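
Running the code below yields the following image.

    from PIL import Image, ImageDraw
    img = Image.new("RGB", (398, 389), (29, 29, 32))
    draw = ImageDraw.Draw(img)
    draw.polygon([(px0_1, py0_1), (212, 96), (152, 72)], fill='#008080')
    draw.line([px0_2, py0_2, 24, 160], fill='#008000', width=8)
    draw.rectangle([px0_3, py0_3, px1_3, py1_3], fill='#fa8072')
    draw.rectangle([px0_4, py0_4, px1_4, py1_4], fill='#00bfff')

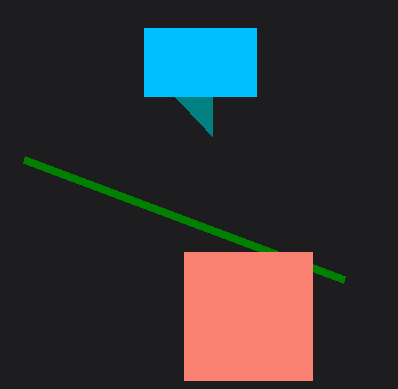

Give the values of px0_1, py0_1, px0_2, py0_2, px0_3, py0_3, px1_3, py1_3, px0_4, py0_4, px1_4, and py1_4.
px0_1 = 212; py0_1 = 136; px0_2 = 344; py0_2 = 280; px0_3 = 184; py0_3 = 252; px1_3 = 312; py1_3 = 380; px0_4 = 144; py0_4 = 28; px1_4 = 256; py1_4 = 96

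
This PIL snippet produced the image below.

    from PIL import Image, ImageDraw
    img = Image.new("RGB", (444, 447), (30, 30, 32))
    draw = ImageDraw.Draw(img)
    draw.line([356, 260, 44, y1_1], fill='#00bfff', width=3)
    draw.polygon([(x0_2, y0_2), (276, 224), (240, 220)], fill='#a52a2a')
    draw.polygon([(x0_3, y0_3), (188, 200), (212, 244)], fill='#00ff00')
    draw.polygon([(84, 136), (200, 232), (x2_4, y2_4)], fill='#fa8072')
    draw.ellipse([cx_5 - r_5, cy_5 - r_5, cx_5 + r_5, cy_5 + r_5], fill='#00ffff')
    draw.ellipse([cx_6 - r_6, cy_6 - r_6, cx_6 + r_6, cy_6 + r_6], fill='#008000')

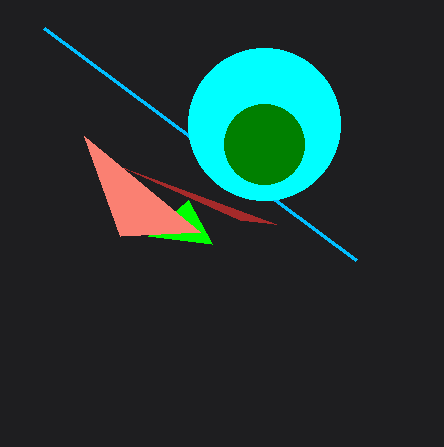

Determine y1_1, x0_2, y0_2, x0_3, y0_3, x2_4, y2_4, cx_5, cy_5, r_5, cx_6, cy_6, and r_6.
y1_1 = 28
x0_2 = 124
y0_2 = 168
x0_3 = 148
y0_3 = 236
x2_4 = 120
y2_4 = 236
cx_5 = 264
cy_5 = 124
r_5 = 76
cx_6 = 264
cy_6 = 144
r_6 = 40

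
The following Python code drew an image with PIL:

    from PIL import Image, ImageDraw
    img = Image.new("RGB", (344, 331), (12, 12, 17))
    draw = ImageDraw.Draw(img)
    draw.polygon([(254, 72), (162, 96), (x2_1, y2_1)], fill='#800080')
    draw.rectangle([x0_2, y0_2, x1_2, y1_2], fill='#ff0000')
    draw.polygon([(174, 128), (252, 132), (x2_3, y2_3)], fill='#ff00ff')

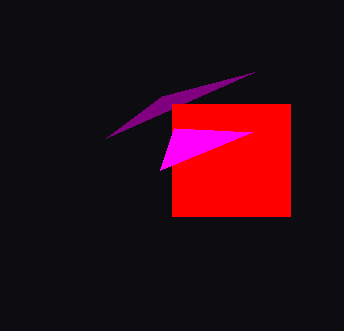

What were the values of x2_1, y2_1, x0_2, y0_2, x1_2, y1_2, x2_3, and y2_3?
x2_1 = 106
y2_1 = 138
x0_2 = 172
y0_2 = 104
x1_2 = 290
y1_2 = 216
x2_3 = 160
y2_3 = 170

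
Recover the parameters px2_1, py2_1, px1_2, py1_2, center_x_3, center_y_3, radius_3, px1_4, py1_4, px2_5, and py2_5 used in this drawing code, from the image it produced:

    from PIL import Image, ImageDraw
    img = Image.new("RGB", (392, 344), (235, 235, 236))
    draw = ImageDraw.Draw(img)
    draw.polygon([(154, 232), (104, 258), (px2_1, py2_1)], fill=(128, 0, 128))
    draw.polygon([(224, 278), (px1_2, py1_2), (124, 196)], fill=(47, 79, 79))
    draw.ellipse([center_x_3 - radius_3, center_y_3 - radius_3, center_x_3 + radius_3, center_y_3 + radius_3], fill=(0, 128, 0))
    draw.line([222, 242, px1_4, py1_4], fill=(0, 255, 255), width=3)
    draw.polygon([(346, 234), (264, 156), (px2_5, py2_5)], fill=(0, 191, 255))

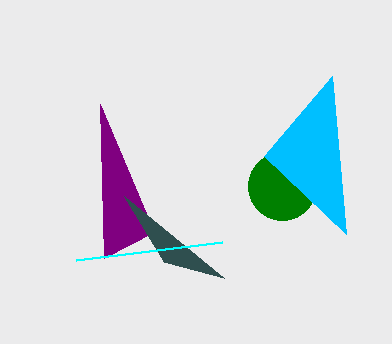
px2_1 = 100, py2_1 = 104, px1_2 = 164, py1_2 = 262, center_x_3 = 282, center_y_3 = 186, radius_3 = 34, px1_4 = 76, py1_4 = 260, px2_5 = 332, py2_5 = 76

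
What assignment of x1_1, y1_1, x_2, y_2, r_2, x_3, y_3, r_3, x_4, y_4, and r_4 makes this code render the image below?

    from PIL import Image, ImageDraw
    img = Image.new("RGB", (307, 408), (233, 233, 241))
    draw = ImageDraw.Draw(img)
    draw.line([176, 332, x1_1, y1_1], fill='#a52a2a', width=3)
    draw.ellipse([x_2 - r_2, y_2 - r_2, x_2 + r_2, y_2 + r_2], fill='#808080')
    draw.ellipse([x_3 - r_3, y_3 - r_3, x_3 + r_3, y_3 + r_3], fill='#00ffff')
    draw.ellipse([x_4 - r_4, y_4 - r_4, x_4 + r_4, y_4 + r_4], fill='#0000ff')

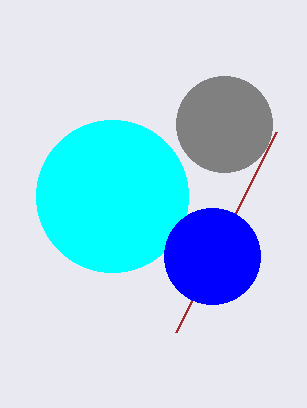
x1_1 = 276; y1_1 = 132; x_2 = 224; y_2 = 124; r_2 = 48; x_3 = 112; y_3 = 196; r_3 = 76; x_4 = 212; y_4 = 256; r_4 = 48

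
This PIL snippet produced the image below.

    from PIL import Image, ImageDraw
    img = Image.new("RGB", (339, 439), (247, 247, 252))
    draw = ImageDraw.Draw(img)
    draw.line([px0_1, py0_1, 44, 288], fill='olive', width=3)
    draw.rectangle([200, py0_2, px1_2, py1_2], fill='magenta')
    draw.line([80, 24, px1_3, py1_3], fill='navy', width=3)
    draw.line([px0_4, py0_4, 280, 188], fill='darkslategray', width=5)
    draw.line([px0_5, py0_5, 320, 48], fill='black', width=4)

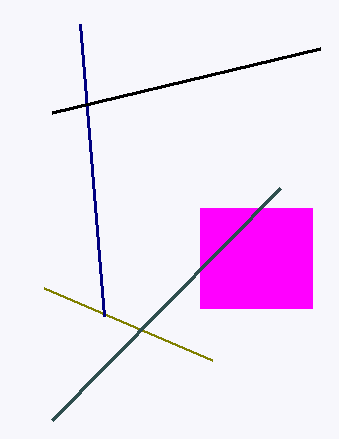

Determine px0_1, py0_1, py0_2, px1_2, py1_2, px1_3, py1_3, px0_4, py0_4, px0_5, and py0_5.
px0_1 = 212, py0_1 = 360, py0_2 = 208, px1_2 = 312, py1_2 = 308, px1_3 = 104, py1_3 = 316, px0_4 = 52, py0_4 = 420, px0_5 = 52, py0_5 = 112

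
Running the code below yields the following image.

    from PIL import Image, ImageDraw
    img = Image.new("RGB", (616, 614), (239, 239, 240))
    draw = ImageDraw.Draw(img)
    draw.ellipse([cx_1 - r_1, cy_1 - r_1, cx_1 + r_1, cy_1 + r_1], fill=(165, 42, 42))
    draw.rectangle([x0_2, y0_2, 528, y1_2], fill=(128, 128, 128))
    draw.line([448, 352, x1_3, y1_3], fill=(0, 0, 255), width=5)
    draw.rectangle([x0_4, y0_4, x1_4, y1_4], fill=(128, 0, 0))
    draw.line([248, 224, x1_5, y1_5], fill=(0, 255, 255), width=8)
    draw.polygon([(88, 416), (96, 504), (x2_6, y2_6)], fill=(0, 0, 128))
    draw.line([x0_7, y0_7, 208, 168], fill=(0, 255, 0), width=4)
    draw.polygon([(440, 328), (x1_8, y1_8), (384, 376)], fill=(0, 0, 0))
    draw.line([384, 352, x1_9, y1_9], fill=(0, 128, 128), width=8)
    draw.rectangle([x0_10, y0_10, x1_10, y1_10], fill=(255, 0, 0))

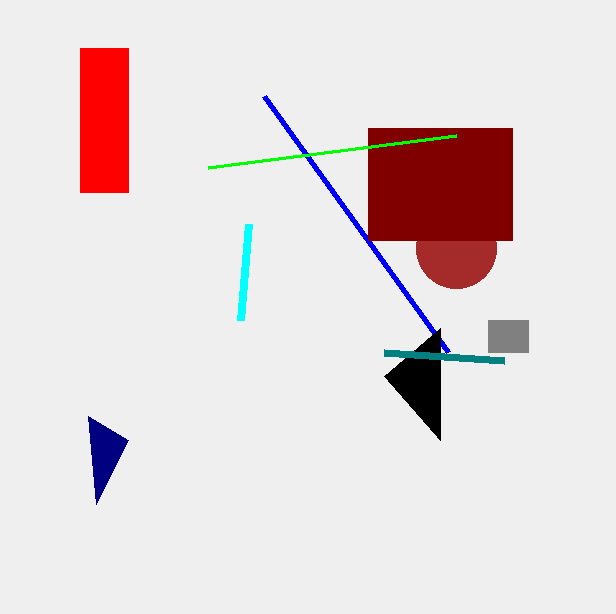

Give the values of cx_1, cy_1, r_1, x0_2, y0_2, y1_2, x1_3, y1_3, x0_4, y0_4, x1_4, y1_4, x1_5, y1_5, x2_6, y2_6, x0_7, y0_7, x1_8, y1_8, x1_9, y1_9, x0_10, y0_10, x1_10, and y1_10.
cx_1 = 456; cy_1 = 248; r_1 = 40; x0_2 = 488; y0_2 = 320; y1_2 = 352; x1_3 = 264; y1_3 = 96; x0_4 = 368; y0_4 = 128; x1_4 = 512; y1_4 = 240; x1_5 = 240; y1_5 = 320; x2_6 = 128; y2_6 = 440; x0_7 = 456; y0_7 = 136; x1_8 = 440; y1_8 = 440; x1_9 = 504; y1_9 = 360; x0_10 = 80; y0_10 = 48; x1_10 = 128; y1_10 = 192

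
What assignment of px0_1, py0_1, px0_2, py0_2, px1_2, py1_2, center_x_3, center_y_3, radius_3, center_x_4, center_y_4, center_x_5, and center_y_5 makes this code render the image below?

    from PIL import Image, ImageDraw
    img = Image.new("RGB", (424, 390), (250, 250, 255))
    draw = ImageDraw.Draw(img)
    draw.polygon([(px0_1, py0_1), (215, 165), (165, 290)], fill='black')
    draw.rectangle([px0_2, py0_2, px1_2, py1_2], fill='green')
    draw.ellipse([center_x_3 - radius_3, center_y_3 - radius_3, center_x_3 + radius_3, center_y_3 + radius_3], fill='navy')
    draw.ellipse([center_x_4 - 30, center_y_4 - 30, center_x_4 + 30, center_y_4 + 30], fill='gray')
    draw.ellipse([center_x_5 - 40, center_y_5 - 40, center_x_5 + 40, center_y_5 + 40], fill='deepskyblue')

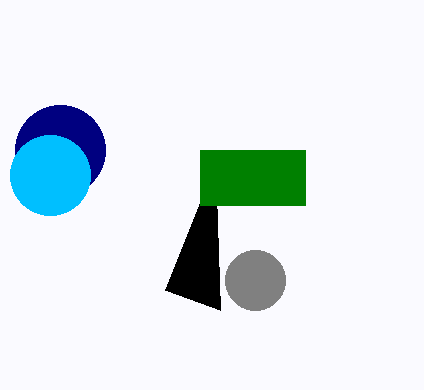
px0_1 = 220; py0_1 = 310; px0_2 = 200; py0_2 = 150; px1_2 = 305; py1_2 = 205; center_x_3 = 60; center_y_3 = 150; radius_3 = 45; center_x_4 = 255; center_y_4 = 280; center_x_5 = 50; center_y_5 = 175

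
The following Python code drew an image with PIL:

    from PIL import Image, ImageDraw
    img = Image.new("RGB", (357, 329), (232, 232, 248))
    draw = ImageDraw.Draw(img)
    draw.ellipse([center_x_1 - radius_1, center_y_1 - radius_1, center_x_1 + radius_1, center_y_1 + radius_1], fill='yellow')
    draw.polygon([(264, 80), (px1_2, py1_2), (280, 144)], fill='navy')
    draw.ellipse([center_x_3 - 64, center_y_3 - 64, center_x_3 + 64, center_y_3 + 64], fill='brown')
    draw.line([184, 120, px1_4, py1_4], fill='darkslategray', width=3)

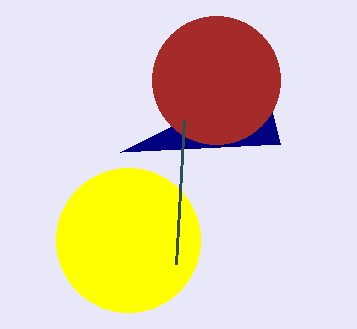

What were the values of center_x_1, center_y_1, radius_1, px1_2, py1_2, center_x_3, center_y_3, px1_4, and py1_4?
center_x_1 = 128; center_y_1 = 240; radius_1 = 72; px1_2 = 120; py1_2 = 152; center_x_3 = 216; center_y_3 = 80; px1_4 = 176; py1_4 = 264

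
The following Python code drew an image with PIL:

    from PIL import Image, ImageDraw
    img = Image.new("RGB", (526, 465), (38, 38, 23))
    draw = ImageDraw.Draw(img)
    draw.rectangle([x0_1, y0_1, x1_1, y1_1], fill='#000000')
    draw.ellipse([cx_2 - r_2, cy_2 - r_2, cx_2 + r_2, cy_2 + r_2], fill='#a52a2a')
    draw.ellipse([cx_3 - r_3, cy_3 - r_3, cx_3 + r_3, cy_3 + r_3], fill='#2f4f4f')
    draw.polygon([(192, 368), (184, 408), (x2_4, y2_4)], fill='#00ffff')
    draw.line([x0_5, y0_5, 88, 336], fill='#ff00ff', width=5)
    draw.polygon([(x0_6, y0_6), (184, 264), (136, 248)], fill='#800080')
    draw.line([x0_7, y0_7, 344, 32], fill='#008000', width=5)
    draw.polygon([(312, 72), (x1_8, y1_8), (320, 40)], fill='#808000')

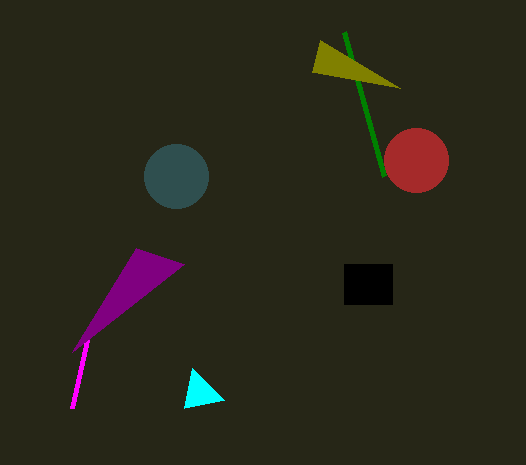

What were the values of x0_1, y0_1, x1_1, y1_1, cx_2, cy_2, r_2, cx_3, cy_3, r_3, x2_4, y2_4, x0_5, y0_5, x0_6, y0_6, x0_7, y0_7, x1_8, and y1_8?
x0_1 = 344; y0_1 = 264; x1_1 = 392; y1_1 = 304; cx_2 = 416; cy_2 = 160; r_2 = 32; cx_3 = 176; cy_3 = 176; r_3 = 32; x2_4 = 224; y2_4 = 400; x0_5 = 72; y0_5 = 408; x0_6 = 72; y0_6 = 352; x0_7 = 384; y0_7 = 176; x1_8 = 400; y1_8 = 88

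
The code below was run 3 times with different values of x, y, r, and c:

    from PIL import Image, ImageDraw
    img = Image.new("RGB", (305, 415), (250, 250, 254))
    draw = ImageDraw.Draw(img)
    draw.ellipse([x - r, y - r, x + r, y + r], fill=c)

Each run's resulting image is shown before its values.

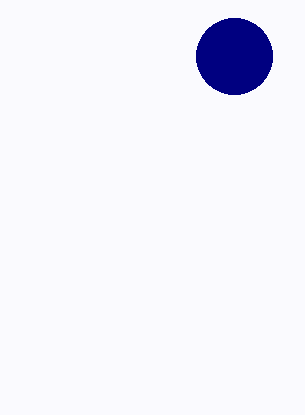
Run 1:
x = 234, y = 56, r = 38, c = 'navy'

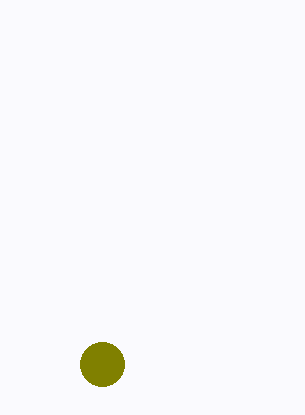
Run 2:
x = 102
y = 364
r = 22
c = 'olive'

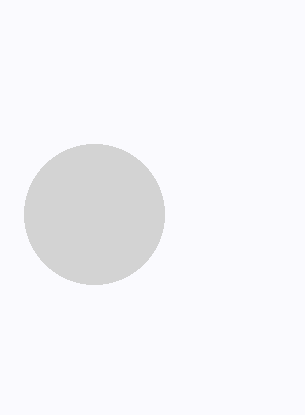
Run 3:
x = 94
y = 214
r = 70
c = 'lightgray'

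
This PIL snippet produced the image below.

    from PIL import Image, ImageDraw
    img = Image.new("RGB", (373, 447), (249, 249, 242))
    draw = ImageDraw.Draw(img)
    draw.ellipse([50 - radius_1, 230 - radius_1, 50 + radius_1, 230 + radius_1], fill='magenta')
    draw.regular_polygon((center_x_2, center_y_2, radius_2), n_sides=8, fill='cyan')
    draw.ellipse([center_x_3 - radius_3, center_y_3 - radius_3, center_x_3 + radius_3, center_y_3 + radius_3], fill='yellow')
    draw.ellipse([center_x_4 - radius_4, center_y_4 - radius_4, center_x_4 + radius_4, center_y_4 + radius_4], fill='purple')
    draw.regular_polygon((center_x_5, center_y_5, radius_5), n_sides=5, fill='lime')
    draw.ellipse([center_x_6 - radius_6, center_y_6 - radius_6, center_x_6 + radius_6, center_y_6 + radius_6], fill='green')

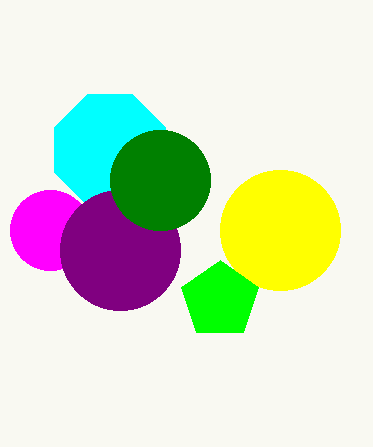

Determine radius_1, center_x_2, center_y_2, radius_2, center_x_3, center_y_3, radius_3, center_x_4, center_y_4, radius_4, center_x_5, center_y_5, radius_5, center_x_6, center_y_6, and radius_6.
radius_1 = 40; center_x_2 = 110; center_y_2 = 150; radius_2 = 60; center_x_3 = 280; center_y_3 = 230; radius_3 = 60; center_x_4 = 120; center_y_4 = 250; radius_4 = 60; center_x_5 = 220; center_y_5 = 300; radius_5 = 40; center_x_6 = 160; center_y_6 = 180; radius_6 = 50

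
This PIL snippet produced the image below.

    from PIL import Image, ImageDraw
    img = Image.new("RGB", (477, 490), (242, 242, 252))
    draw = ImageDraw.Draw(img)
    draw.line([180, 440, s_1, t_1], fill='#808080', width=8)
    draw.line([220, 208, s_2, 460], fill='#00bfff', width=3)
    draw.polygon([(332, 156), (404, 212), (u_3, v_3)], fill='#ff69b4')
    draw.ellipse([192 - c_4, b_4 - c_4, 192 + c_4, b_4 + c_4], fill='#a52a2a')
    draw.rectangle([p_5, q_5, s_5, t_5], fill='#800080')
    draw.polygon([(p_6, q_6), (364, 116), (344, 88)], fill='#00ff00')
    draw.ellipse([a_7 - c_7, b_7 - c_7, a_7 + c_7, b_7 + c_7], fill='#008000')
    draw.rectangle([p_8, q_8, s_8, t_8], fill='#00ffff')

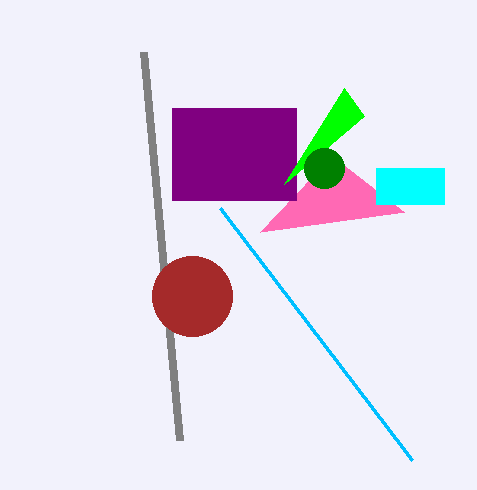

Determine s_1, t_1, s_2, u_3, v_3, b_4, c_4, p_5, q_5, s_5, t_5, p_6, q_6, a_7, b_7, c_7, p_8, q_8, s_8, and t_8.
s_1 = 144
t_1 = 52
s_2 = 412
u_3 = 260
v_3 = 232
b_4 = 296
c_4 = 40
p_5 = 172
q_5 = 108
s_5 = 296
t_5 = 200
p_6 = 284
q_6 = 184
a_7 = 324
b_7 = 168
c_7 = 20
p_8 = 376
q_8 = 168
s_8 = 444
t_8 = 204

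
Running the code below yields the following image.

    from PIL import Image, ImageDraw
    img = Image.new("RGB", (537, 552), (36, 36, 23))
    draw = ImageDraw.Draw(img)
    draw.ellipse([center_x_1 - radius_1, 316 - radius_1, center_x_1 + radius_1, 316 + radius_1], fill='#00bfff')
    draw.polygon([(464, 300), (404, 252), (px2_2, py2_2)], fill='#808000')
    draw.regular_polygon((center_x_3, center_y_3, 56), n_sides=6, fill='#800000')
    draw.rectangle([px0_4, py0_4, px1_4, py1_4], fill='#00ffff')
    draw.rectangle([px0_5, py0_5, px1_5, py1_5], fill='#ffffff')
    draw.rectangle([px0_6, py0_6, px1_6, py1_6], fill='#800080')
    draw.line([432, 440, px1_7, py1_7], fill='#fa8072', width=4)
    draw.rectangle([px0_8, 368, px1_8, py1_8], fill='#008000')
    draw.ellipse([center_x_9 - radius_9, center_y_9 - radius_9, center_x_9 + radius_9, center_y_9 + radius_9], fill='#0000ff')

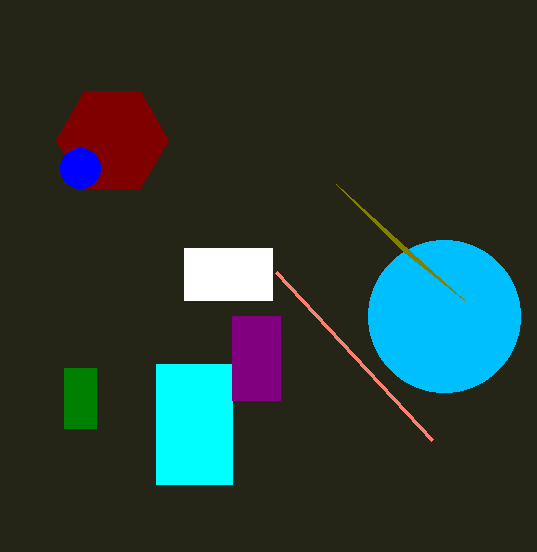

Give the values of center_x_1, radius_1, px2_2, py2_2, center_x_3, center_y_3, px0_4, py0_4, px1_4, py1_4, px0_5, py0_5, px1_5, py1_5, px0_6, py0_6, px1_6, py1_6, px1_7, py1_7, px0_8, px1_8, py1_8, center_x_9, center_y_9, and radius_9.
center_x_1 = 444
radius_1 = 76
px2_2 = 336
py2_2 = 184
center_x_3 = 112
center_y_3 = 140
px0_4 = 156
py0_4 = 364
px1_4 = 232
py1_4 = 484
px0_5 = 184
py0_5 = 248
px1_5 = 272
py1_5 = 300
px0_6 = 232
py0_6 = 316
px1_6 = 280
py1_6 = 400
px1_7 = 276
py1_7 = 272
px0_8 = 64
px1_8 = 96
py1_8 = 428
center_x_9 = 80
center_y_9 = 168
radius_9 = 20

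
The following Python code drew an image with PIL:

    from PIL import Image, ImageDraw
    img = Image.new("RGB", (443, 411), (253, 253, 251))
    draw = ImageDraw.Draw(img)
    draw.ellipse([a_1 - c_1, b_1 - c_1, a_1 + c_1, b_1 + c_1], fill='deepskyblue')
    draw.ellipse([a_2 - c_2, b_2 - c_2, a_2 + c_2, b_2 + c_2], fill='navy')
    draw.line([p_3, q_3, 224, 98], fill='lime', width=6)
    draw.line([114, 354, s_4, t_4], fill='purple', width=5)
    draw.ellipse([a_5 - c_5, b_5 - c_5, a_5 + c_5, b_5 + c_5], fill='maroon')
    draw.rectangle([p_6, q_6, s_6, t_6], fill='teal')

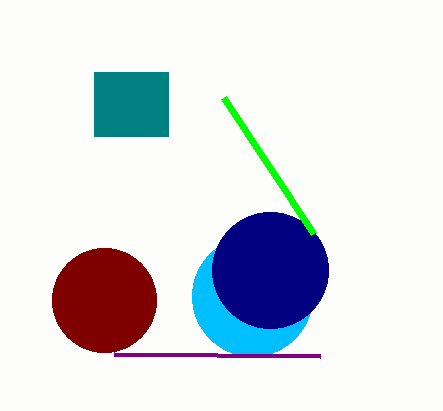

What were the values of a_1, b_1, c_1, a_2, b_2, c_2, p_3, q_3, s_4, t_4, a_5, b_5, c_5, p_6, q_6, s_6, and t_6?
a_1 = 252
b_1 = 296
c_1 = 60
a_2 = 270
b_2 = 270
c_2 = 58
p_3 = 314
q_3 = 234
s_4 = 320
t_4 = 356
a_5 = 104
b_5 = 300
c_5 = 52
p_6 = 94
q_6 = 72
s_6 = 168
t_6 = 136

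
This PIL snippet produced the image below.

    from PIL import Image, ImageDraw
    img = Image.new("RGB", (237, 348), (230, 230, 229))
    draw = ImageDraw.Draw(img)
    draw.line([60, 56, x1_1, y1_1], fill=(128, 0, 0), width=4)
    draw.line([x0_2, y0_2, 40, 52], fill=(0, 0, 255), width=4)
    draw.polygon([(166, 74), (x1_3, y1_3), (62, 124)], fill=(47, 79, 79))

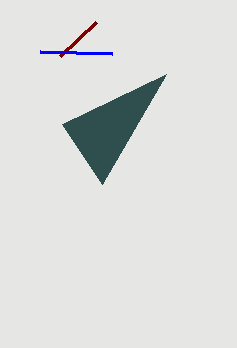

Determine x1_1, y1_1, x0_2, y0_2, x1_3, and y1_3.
x1_1 = 96, y1_1 = 22, x0_2 = 112, y0_2 = 54, x1_3 = 102, y1_3 = 184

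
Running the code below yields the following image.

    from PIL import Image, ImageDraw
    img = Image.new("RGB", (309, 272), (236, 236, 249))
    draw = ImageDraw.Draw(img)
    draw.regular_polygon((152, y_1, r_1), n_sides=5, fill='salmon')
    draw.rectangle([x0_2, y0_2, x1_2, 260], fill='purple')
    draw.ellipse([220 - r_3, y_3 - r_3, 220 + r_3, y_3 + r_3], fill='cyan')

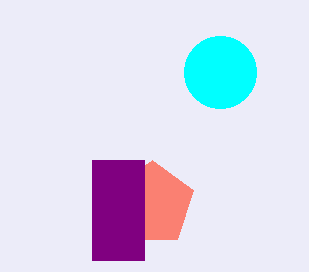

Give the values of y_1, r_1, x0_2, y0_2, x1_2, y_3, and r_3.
y_1 = 204, r_1 = 44, x0_2 = 92, y0_2 = 160, x1_2 = 144, y_3 = 72, r_3 = 36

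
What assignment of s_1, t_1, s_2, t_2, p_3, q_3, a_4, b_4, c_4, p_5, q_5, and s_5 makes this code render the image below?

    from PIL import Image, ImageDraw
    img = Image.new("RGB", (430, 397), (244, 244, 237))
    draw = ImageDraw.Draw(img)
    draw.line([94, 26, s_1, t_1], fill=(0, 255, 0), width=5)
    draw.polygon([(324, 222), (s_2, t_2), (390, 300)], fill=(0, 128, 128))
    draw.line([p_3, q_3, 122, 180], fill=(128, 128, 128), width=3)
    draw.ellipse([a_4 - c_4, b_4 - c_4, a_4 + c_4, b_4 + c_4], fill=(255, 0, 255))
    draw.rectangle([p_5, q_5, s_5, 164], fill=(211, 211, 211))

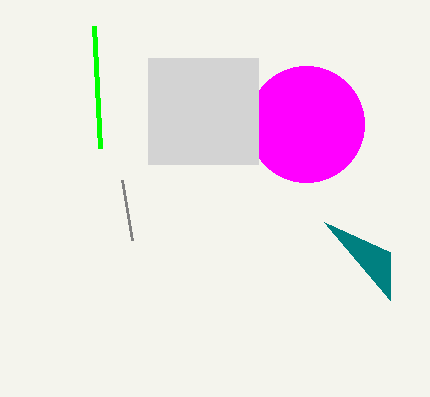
s_1 = 100
t_1 = 148
s_2 = 390
t_2 = 252
p_3 = 132
q_3 = 240
a_4 = 306
b_4 = 124
c_4 = 58
p_5 = 148
q_5 = 58
s_5 = 258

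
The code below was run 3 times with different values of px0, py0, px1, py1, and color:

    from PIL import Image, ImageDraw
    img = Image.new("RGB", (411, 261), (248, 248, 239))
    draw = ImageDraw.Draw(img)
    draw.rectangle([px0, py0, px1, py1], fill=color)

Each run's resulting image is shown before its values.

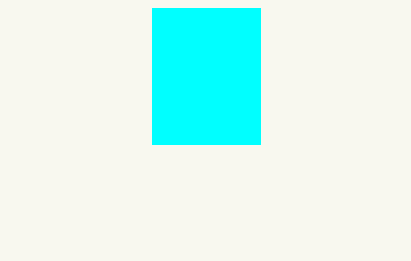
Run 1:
px0 = 152
py0 = 8
px1 = 260
py1 = 144
color = 'cyan'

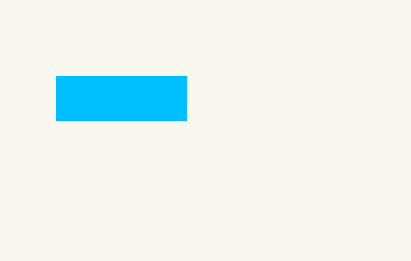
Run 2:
px0 = 56; py0 = 76; px1 = 186; py1 = 120; color = 'deepskyblue'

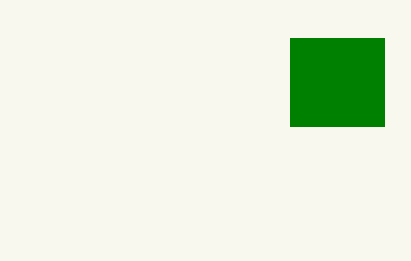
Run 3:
px0 = 290, py0 = 38, px1 = 384, py1 = 126, color = 'green'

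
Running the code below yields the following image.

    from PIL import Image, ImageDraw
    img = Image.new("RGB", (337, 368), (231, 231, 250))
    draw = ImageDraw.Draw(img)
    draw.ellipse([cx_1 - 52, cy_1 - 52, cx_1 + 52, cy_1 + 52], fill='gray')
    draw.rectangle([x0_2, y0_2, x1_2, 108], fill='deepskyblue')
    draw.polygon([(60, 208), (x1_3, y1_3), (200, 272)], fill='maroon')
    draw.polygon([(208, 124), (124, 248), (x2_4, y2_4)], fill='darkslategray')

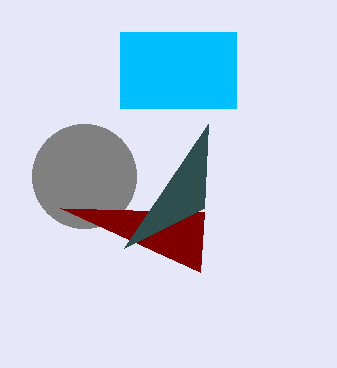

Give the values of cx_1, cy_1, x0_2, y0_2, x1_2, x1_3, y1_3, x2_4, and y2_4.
cx_1 = 84
cy_1 = 176
x0_2 = 120
y0_2 = 32
x1_2 = 236
x1_3 = 204
y1_3 = 212
x2_4 = 204
y2_4 = 208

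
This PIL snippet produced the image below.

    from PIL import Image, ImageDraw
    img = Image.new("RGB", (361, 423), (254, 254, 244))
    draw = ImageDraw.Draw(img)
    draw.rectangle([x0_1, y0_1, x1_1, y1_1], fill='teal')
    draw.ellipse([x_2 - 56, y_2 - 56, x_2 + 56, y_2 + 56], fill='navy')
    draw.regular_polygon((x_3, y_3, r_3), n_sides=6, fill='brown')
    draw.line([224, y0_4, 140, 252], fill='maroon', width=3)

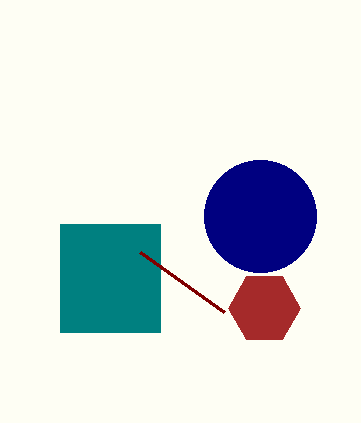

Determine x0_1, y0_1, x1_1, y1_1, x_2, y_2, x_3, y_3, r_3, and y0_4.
x0_1 = 60; y0_1 = 224; x1_1 = 160; y1_1 = 332; x_2 = 260; y_2 = 216; x_3 = 264; y_3 = 308; r_3 = 36; y0_4 = 312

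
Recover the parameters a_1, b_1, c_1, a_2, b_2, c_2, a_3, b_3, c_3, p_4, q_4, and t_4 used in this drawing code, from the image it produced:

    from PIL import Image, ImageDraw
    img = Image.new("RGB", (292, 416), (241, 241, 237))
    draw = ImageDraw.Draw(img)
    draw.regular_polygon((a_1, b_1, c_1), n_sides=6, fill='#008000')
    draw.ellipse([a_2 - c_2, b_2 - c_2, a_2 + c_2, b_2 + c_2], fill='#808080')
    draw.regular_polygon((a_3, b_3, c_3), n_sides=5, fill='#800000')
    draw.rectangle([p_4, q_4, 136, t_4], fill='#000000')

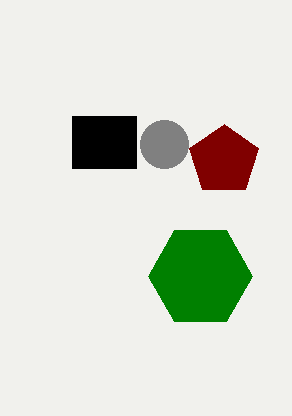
a_1 = 200; b_1 = 276; c_1 = 52; a_2 = 164; b_2 = 144; c_2 = 24; a_3 = 224; b_3 = 160; c_3 = 36; p_4 = 72; q_4 = 116; t_4 = 168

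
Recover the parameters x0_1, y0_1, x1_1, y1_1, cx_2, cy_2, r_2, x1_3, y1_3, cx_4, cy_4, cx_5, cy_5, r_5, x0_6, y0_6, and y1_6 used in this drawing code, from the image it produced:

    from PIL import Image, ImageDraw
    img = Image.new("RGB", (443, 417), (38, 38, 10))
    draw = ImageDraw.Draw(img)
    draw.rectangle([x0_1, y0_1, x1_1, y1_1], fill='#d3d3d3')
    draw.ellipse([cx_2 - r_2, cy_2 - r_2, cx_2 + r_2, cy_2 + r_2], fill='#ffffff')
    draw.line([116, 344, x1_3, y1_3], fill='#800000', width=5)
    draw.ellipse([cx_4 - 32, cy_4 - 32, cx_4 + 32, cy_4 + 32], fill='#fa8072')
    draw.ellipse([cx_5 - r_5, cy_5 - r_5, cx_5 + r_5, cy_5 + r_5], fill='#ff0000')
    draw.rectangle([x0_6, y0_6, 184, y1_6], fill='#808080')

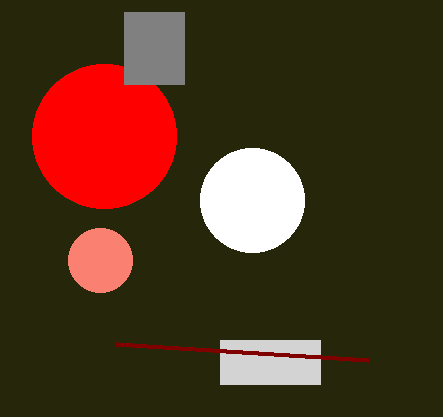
x0_1 = 220, y0_1 = 340, x1_1 = 320, y1_1 = 384, cx_2 = 252, cy_2 = 200, r_2 = 52, x1_3 = 368, y1_3 = 360, cx_4 = 100, cy_4 = 260, cx_5 = 104, cy_5 = 136, r_5 = 72, x0_6 = 124, y0_6 = 12, y1_6 = 84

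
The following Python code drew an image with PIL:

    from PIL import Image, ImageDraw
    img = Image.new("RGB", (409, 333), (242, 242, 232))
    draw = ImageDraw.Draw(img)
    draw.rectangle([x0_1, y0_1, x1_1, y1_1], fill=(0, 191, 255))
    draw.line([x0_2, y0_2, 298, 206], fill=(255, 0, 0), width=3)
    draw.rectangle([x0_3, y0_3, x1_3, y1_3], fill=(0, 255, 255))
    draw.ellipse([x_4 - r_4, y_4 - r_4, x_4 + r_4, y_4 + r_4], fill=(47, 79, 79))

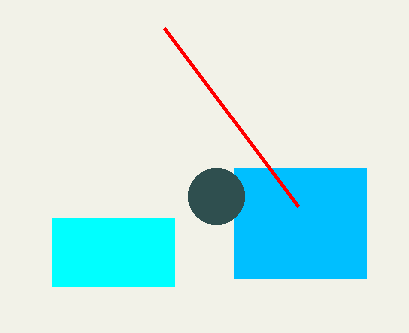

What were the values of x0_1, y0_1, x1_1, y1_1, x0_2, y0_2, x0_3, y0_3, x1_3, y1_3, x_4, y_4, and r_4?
x0_1 = 234
y0_1 = 168
x1_1 = 366
y1_1 = 278
x0_2 = 164
y0_2 = 28
x0_3 = 52
y0_3 = 218
x1_3 = 174
y1_3 = 286
x_4 = 216
y_4 = 196
r_4 = 28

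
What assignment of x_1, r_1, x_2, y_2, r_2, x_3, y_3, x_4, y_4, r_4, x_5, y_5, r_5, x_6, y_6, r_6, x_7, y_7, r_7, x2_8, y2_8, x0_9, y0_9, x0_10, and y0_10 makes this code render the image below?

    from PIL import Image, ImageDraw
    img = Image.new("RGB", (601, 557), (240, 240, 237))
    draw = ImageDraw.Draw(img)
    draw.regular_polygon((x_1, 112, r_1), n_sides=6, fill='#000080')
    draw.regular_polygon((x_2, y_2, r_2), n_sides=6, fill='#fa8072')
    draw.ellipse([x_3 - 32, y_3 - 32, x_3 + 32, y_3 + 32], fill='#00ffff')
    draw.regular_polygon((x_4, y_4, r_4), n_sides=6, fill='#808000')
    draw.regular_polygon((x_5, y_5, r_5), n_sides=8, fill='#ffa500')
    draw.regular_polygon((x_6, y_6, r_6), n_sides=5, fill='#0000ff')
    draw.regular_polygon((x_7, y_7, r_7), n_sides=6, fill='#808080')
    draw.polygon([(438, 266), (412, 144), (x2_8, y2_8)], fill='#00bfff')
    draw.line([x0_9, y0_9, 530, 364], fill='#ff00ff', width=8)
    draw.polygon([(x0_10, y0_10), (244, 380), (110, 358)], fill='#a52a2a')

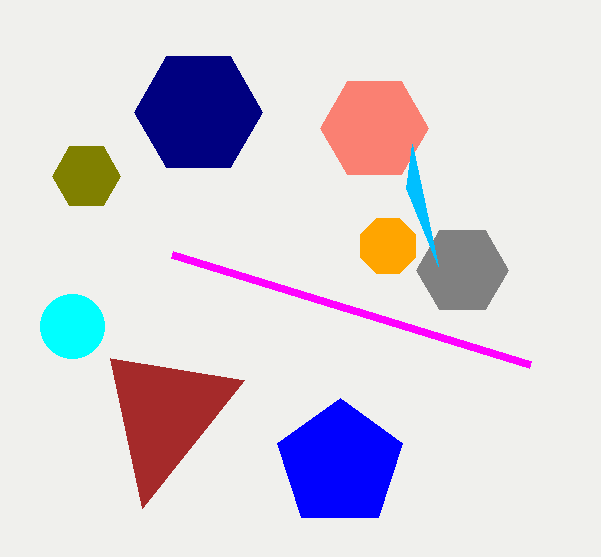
x_1 = 198
r_1 = 64
x_2 = 374
y_2 = 128
r_2 = 54
x_3 = 72
y_3 = 326
x_4 = 86
y_4 = 176
r_4 = 34
x_5 = 388
y_5 = 246
r_5 = 30
x_6 = 340
y_6 = 464
r_6 = 66
x_7 = 462
y_7 = 270
r_7 = 46
x2_8 = 406
y2_8 = 188
x0_9 = 172
y0_9 = 254
x0_10 = 142
y0_10 = 508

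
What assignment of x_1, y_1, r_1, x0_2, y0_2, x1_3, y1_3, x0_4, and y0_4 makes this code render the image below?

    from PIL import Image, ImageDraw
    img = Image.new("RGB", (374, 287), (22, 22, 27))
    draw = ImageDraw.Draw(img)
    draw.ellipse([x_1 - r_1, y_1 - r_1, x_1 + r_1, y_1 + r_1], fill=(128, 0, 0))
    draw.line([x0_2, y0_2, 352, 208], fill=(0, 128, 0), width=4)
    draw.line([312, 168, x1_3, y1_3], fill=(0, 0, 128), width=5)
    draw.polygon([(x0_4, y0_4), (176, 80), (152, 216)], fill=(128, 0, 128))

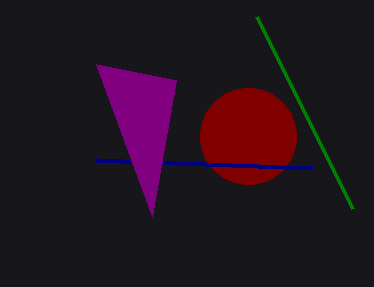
x_1 = 248
y_1 = 136
r_1 = 48
x0_2 = 256
y0_2 = 16
x1_3 = 96
y1_3 = 160
x0_4 = 96
y0_4 = 64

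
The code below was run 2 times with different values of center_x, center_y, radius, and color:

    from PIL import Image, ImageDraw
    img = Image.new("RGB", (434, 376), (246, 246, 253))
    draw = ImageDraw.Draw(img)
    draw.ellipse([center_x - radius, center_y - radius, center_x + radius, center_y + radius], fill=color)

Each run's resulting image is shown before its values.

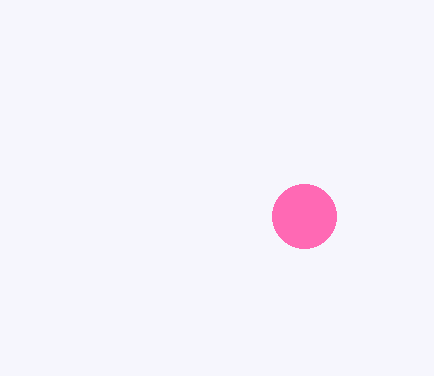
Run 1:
center_x = 304; center_y = 216; radius = 32; color = 'hotpink'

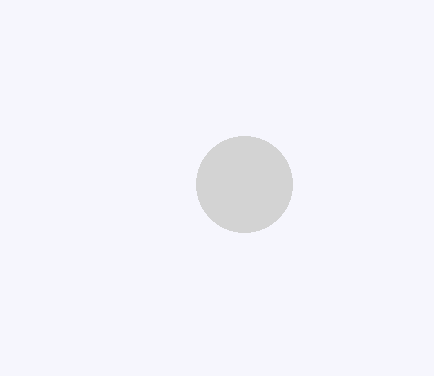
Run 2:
center_x = 244
center_y = 184
radius = 48
color = 'lightgray'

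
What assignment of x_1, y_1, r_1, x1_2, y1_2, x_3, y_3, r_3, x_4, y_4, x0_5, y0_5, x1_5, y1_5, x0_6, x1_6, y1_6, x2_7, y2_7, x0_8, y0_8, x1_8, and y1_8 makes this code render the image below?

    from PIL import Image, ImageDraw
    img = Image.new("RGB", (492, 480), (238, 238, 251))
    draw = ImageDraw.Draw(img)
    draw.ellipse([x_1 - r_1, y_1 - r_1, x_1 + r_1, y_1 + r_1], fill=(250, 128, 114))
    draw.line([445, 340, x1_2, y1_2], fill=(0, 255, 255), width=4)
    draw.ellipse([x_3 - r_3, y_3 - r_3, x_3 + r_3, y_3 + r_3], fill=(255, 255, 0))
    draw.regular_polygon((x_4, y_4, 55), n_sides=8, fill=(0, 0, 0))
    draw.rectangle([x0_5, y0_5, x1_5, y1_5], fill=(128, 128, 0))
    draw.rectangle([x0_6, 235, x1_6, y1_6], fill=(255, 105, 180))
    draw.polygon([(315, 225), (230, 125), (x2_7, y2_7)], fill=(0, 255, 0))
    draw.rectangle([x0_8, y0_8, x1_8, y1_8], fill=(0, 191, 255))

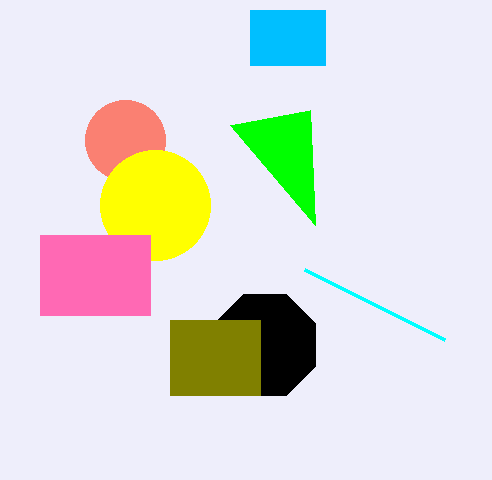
x_1 = 125
y_1 = 140
r_1 = 40
x1_2 = 305
y1_2 = 270
x_3 = 155
y_3 = 205
r_3 = 55
x_4 = 265
y_4 = 345
x0_5 = 170
y0_5 = 320
x1_5 = 260
y1_5 = 395
x0_6 = 40
x1_6 = 150
y1_6 = 315
x2_7 = 310
y2_7 = 110
x0_8 = 250
y0_8 = 10
x1_8 = 325
y1_8 = 65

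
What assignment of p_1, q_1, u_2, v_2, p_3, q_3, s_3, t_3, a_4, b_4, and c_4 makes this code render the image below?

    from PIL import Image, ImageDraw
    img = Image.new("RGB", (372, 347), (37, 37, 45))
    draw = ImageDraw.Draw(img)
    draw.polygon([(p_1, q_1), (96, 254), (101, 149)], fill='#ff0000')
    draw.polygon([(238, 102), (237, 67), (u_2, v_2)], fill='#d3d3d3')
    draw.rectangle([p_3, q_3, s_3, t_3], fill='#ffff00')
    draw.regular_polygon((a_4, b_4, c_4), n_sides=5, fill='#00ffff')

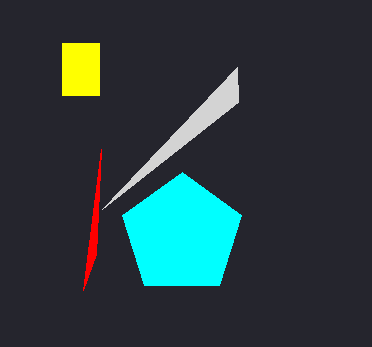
p_1 = 83, q_1 = 290, u_2 = 102, v_2 = 209, p_3 = 62, q_3 = 43, s_3 = 99, t_3 = 95, a_4 = 182, b_4 = 235, c_4 = 63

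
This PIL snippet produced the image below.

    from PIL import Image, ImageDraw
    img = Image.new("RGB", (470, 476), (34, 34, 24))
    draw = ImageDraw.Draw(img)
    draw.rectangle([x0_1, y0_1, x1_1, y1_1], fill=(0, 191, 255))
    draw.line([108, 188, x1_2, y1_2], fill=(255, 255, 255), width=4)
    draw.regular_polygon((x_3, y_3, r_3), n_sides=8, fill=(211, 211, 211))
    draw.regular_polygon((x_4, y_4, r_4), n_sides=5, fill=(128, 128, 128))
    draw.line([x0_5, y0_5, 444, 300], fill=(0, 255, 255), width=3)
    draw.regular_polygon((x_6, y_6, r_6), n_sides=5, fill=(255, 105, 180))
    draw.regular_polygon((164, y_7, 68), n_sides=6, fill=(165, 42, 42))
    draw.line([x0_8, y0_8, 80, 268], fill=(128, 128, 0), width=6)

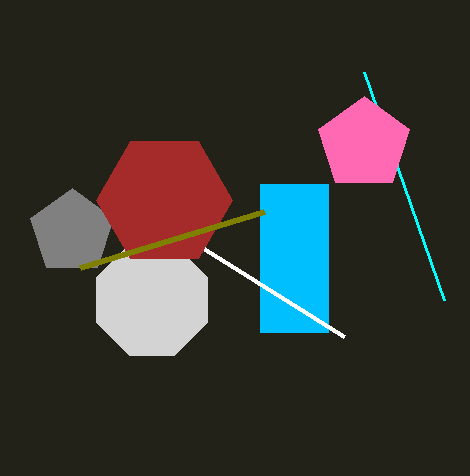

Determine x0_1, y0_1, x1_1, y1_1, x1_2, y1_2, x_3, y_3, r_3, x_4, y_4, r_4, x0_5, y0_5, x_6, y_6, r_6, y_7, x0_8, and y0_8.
x0_1 = 260, y0_1 = 184, x1_1 = 328, y1_1 = 332, x1_2 = 344, y1_2 = 336, x_3 = 152, y_3 = 300, r_3 = 60, x_4 = 72, y_4 = 232, r_4 = 44, x0_5 = 364, y0_5 = 72, x_6 = 364, y_6 = 144, r_6 = 48, y_7 = 200, x0_8 = 264, y0_8 = 212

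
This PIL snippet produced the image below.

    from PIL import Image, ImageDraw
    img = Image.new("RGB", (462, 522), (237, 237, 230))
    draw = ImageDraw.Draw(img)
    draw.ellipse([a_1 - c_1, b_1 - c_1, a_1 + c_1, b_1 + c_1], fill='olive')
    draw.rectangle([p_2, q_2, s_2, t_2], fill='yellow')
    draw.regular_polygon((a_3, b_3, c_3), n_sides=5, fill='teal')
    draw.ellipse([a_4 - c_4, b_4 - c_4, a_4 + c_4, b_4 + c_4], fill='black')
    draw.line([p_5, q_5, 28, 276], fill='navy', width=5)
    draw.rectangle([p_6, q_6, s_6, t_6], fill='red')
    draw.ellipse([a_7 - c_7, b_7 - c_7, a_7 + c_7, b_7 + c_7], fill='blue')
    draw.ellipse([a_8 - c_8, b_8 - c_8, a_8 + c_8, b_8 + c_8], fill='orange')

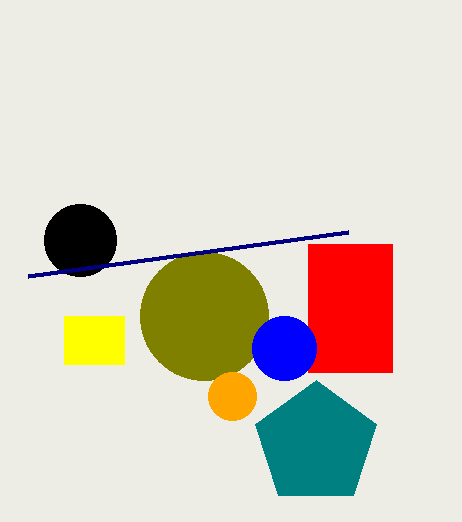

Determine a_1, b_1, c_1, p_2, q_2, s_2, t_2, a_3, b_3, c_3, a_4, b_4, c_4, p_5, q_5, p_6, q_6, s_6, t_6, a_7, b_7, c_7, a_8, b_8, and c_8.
a_1 = 204, b_1 = 316, c_1 = 64, p_2 = 64, q_2 = 316, s_2 = 124, t_2 = 364, a_3 = 316, b_3 = 444, c_3 = 64, a_4 = 80, b_4 = 240, c_4 = 36, p_5 = 348, q_5 = 232, p_6 = 308, q_6 = 244, s_6 = 392, t_6 = 372, a_7 = 284, b_7 = 348, c_7 = 32, a_8 = 232, b_8 = 396, c_8 = 24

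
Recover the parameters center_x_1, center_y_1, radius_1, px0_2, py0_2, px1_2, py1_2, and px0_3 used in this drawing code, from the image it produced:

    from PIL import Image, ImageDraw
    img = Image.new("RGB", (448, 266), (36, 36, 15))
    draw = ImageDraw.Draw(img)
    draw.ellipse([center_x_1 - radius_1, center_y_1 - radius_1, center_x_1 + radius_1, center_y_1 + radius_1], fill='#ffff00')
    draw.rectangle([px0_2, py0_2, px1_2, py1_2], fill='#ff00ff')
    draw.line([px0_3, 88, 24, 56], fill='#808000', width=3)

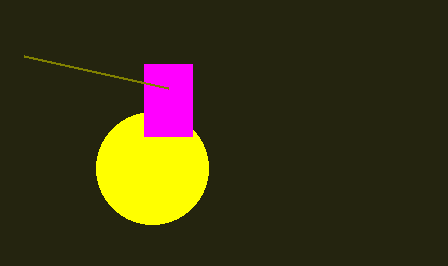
center_x_1 = 152
center_y_1 = 168
radius_1 = 56
px0_2 = 144
py0_2 = 64
px1_2 = 192
py1_2 = 136
px0_3 = 168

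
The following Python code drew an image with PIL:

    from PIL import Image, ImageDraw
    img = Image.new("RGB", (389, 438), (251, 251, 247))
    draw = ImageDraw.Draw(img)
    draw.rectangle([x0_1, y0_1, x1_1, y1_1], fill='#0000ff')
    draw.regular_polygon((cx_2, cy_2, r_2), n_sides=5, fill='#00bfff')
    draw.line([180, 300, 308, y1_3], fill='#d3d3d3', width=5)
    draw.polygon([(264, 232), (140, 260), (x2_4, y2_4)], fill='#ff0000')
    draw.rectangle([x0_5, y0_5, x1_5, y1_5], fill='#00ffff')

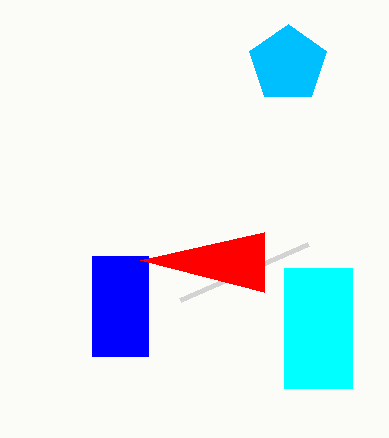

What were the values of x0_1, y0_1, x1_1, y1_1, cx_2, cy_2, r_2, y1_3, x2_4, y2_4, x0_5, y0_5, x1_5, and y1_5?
x0_1 = 92, y0_1 = 256, x1_1 = 148, y1_1 = 356, cx_2 = 288, cy_2 = 64, r_2 = 40, y1_3 = 244, x2_4 = 264, y2_4 = 292, x0_5 = 284, y0_5 = 268, x1_5 = 352, y1_5 = 388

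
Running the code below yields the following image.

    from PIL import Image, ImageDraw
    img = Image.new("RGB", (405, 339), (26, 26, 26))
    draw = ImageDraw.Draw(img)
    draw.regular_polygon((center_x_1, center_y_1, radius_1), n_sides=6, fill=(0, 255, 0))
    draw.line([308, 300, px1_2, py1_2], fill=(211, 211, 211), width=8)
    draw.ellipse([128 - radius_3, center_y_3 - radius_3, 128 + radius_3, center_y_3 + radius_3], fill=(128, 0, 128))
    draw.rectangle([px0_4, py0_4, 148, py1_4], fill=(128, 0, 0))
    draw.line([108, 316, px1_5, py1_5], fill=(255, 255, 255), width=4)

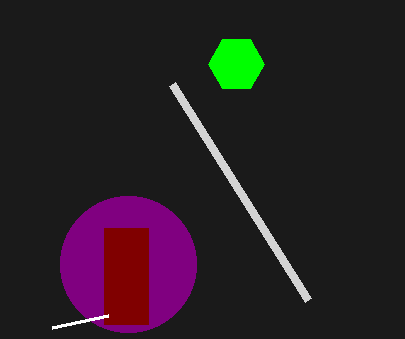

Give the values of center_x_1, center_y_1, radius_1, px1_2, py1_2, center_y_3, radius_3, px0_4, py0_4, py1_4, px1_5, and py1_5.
center_x_1 = 236; center_y_1 = 64; radius_1 = 28; px1_2 = 172; py1_2 = 84; center_y_3 = 264; radius_3 = 68; px0_4 = 104; py0_4 = 228; py1_4 = 324; px1_5 = 52; py1_5 = 328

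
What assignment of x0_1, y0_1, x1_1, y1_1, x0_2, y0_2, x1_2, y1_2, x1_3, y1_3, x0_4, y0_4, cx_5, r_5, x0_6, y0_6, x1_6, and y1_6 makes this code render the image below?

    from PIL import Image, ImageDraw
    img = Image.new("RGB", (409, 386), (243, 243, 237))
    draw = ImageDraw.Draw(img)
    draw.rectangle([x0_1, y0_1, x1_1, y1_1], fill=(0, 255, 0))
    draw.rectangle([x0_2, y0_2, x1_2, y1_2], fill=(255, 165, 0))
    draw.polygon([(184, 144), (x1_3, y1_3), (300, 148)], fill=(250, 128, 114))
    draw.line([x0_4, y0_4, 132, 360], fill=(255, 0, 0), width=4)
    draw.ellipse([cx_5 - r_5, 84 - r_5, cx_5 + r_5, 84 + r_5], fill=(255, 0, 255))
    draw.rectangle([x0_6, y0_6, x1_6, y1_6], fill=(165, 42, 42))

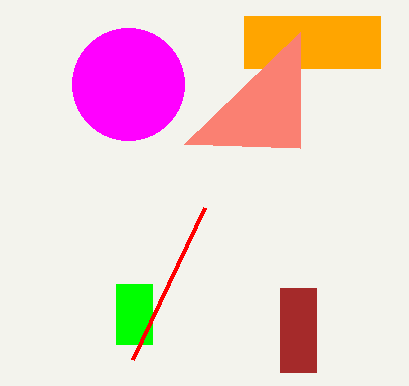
x0_1 = 116, y0_1 = 284, x1_1 = 152, y1_1 = 344, x0_2 = 244, y0_2 = 16, x1_2 = 380, y1_2 = 68, x1_3 = 300, y1_3 = 32, x0_4 = 204, y0_4 = 208, cx_5 = 128, r_5 = 56, x0_6 = 280, y0_6 = 288, x1_6 = 316, y1_6 = 372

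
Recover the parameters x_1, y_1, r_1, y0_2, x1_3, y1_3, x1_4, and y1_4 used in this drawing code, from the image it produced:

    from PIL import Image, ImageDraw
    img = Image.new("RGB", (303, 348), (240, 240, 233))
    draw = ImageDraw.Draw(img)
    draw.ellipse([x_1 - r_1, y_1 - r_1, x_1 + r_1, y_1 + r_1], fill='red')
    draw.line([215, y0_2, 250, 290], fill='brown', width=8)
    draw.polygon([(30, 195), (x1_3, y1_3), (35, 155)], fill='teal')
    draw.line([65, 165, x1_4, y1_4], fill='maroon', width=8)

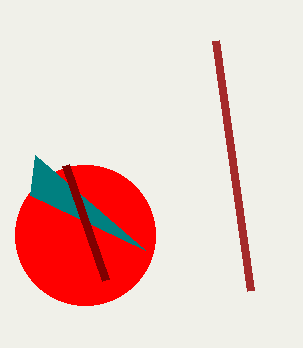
x_1 = 85; y_1 = 235; r_1 = 70; y0_2 = 40; x1_3 = 145; y1_3 = 250; x1_4 = 105; y1_4 = 280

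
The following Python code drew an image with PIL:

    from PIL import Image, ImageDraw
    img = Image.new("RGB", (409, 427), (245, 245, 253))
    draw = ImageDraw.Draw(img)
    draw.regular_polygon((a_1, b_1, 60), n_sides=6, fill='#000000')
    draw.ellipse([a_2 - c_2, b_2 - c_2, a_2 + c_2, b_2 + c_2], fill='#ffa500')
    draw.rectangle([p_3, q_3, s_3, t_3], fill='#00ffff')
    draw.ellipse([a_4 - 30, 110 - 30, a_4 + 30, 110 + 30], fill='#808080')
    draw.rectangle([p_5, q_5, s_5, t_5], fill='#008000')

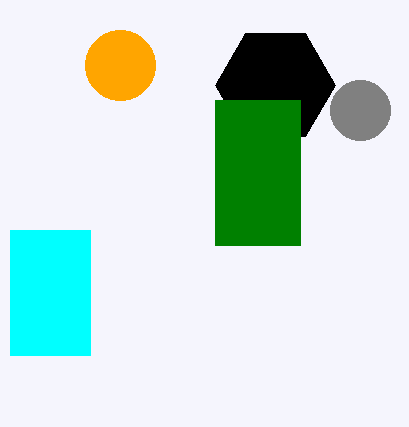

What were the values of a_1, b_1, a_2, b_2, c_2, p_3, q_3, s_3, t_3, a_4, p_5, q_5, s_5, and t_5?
a_1 = 275
b_1 = 85
a_2 = 120
b_2 = 65
c_2 = 35
p_3 = 10
q_3 = 230
s_3 = 90
t_3 = 355
a_4 = 360
p_5 = 215
q_5 = 100
s_5 = 300
t_5 = 245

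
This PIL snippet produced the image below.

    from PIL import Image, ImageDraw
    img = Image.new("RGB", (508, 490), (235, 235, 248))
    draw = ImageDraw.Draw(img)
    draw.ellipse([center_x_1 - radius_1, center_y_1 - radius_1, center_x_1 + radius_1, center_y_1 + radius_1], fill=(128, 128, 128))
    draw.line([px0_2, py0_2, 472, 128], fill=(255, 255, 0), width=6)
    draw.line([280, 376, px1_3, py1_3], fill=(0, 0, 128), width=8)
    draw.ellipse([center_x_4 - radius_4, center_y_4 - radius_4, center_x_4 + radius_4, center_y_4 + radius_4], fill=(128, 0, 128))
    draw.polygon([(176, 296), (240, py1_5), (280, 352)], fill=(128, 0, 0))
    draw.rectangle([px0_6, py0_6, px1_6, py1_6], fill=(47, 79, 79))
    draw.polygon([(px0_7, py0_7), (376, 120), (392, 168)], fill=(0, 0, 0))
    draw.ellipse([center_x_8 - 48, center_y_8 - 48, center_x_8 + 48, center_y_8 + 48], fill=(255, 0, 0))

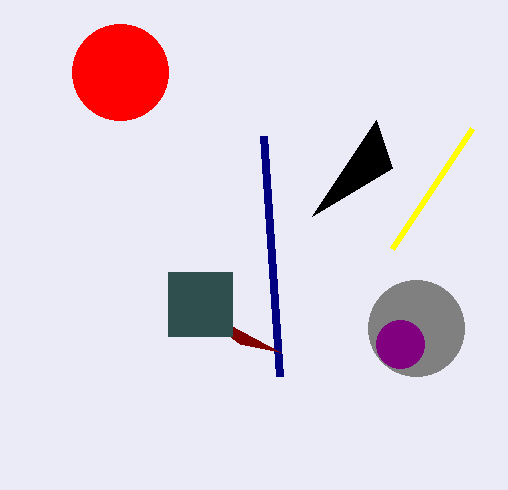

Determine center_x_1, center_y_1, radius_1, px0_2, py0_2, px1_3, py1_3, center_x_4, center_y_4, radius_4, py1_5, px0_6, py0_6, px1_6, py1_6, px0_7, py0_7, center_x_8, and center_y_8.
center_x_1 = 416, center_y_1 = 328, radius_1 = 48, px0_2 = 392, py0_2 = 248, px1_3 = 264, py1_3 = 136, center_x_4 = 400, center_y_4 = 344, radius_4 = 24, py1_5 = 344, px0_6 = 168, py0_6 = 272, px1_6 = 232, py1_6 = 336, px0_7 = 312, py0_7 = 216, center_x_8 = 120, center_y_8 = 72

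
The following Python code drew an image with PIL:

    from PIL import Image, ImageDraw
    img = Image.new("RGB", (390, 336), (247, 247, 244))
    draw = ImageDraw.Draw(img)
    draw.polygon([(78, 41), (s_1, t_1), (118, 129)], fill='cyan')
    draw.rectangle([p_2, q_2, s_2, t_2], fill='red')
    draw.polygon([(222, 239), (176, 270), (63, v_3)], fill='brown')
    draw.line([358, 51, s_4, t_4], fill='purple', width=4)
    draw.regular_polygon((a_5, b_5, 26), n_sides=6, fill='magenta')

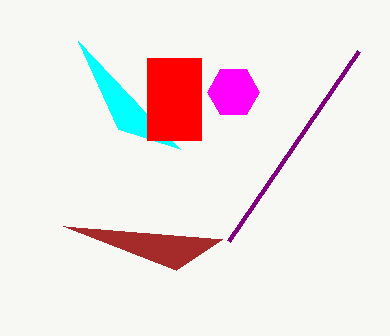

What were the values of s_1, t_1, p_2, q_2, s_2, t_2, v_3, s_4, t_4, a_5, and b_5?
s_1 = 180; t_1 = 149; p_2 = 147; q_2 = 58; s_2 = 201; t_2 = 140; v_3 = 226; s_4 = 228; t_4 = 241; a_5 = 233; b_5 = 92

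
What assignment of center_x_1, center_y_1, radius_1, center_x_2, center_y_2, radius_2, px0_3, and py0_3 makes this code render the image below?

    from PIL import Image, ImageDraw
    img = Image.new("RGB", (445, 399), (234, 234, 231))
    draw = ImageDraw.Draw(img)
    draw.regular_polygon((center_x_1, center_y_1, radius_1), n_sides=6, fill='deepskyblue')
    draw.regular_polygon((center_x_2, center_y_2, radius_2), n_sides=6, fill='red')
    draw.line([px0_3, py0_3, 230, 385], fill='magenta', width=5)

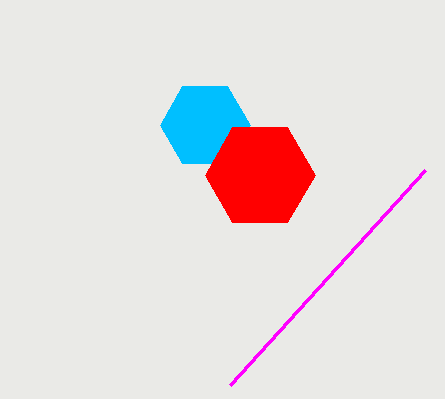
center_x_1 = 205
center_y_1 = 125
radius_1 = 45
center_x_2 = 260
center_y_2 = 175
radius_2 = 55
px0_3 = 425
py0_3 = 170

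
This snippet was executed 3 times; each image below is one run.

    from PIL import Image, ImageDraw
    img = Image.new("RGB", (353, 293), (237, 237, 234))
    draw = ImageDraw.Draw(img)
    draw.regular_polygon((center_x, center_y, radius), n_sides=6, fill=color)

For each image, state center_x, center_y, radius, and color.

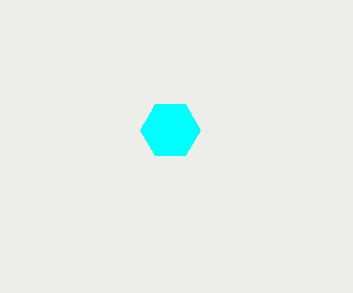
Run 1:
center_x = 170; center_y = 130; radius = 30; color = 'cyan'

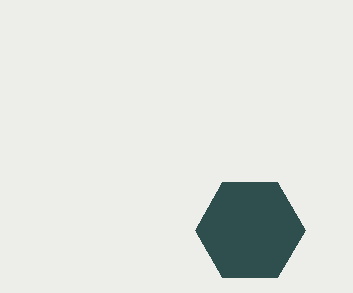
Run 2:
center_x = 250, center_y = 230, radius = 55, color = 'darkslategray'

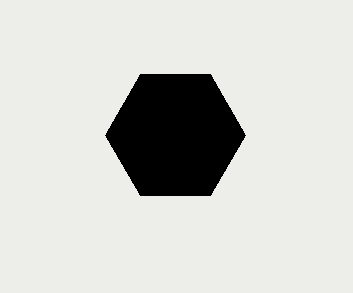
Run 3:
center_x = 175, center_y = 135, radius = 70, color = 'black'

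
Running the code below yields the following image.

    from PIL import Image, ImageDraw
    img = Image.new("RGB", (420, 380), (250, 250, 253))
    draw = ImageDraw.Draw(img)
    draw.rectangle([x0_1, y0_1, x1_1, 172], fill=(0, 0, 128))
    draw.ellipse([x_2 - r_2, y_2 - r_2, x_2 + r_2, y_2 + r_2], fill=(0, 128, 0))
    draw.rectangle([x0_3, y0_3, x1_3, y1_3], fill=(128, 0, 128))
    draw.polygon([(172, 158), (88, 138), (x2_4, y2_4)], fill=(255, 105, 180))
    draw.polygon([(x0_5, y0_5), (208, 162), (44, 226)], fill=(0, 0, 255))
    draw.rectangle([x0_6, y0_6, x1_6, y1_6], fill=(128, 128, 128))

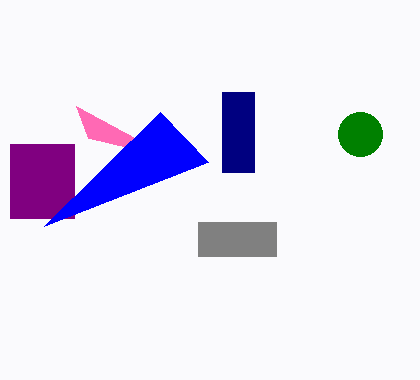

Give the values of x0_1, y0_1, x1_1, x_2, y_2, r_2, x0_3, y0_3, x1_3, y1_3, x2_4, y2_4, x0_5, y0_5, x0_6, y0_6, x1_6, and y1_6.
x0_1 = 222, y0_1 = 92, x1_1 = 254, x_2 = 360, y_2 = 134, r_2 = 22, x0_3 = 10, y0_3 = 144, x1_3 = 74, y1_3 = 218, x2_4 = 76, y2_4 = 106, x0_5 = 160, y0_5 = 112, x0_6 = 198, y0_6 = 222, x1_6 = 276, y1_6 = 256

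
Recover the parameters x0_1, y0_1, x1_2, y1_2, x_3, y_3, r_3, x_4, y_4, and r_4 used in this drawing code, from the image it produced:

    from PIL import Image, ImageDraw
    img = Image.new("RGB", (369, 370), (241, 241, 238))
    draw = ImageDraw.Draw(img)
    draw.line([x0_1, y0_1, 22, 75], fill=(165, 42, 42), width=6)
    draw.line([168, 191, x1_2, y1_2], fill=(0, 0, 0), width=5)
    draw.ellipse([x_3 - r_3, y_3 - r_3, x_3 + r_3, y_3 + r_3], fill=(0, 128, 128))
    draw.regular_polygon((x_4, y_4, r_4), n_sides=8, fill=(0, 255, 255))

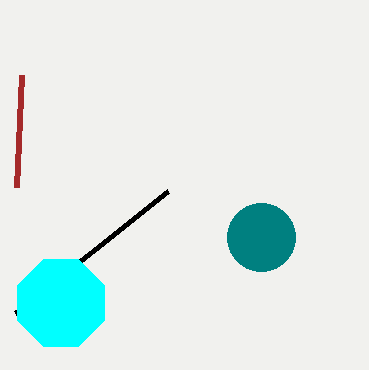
x0_1 = 17
y0_1 = 187
x1_2 = 15
y1_2 = 313
x_3 = 261
y_3 = 237
r_3 = 34
x_4 = 61
y_4 = 303
r_4 = 47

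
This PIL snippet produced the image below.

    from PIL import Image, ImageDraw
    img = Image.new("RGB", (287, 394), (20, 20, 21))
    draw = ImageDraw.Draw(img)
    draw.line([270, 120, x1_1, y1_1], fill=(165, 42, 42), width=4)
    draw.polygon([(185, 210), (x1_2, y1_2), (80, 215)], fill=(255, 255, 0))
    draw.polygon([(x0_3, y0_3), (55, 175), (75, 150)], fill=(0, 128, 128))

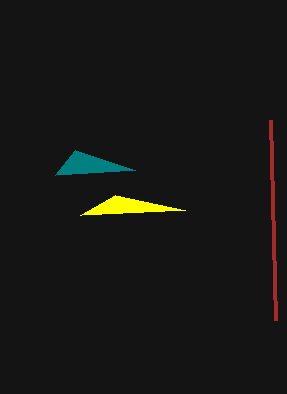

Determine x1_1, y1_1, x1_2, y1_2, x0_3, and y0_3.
x1_1 = 275; y1_1 = 320; x1_2 = 115; y1_2 = 195; x0_3 = 135; y0_3 = 170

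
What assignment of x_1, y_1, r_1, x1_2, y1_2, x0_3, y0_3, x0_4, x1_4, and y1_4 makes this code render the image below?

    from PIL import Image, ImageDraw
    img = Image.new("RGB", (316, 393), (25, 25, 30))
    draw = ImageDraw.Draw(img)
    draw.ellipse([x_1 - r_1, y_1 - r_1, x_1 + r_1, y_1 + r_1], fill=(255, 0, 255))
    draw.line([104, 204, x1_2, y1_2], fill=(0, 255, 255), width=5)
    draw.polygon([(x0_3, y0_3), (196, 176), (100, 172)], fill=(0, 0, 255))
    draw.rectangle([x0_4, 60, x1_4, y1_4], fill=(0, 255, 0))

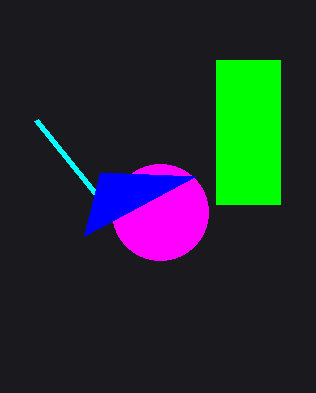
x_1 = 160; y_1 = 212; r_1 = 48; x1_2 = 36; y1_2 = 120; x0_3 = 84; y0_3 = 236; x0_4 = 216; x1_4 = 280; y1_4 = 204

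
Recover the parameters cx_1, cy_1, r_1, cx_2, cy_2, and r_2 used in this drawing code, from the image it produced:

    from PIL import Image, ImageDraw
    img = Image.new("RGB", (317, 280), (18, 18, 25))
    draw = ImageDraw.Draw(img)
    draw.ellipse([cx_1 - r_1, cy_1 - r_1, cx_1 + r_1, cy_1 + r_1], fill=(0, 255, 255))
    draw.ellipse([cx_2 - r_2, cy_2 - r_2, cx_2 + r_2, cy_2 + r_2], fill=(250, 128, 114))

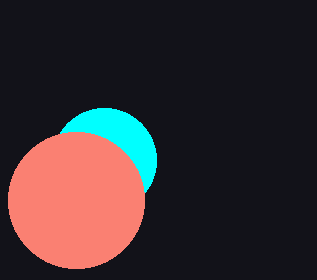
cx_1 = 104; cy_1 = 160; r_1 = 52; cx_2 = 76; cy_2 = 200; r_2 = 68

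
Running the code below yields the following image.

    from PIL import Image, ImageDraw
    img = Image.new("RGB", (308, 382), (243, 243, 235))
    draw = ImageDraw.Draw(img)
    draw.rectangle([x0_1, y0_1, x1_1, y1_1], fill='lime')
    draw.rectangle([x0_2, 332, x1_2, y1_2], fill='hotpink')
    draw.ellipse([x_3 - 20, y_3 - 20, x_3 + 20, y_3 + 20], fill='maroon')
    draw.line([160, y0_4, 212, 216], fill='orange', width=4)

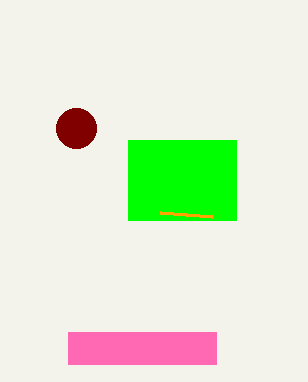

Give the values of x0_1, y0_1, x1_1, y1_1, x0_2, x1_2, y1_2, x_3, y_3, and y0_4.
x0_1 = 128
y0_1 = 140
x1_1 = 236
y1_1 = 220
x0_2 = 68
x1_2 = 216
y1_2 = 364
x_3 = 76
y_3 = 128
y0_4 = 212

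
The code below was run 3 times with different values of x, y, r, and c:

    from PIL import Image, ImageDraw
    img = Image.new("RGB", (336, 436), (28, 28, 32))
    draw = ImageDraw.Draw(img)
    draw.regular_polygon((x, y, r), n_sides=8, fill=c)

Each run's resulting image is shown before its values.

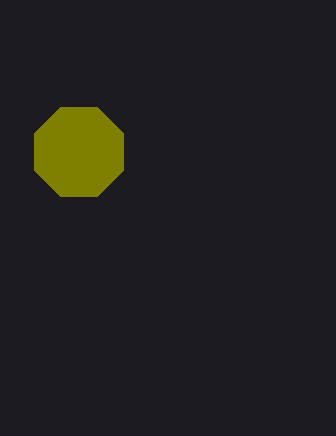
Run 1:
x = 79; y = 152; r = 48; c = 'olive'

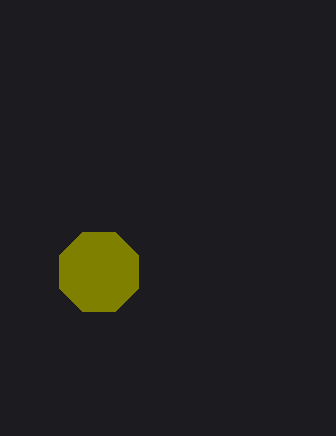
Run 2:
x = 99
y = 272
r = 43
c = 'olive'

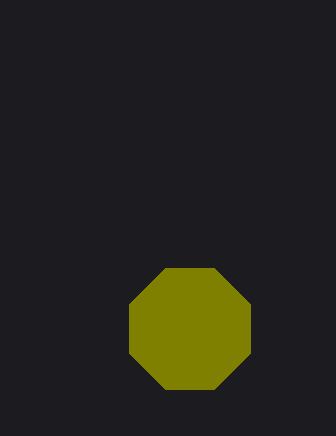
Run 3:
x = 190
y = 329
r = 65
c = 'olive'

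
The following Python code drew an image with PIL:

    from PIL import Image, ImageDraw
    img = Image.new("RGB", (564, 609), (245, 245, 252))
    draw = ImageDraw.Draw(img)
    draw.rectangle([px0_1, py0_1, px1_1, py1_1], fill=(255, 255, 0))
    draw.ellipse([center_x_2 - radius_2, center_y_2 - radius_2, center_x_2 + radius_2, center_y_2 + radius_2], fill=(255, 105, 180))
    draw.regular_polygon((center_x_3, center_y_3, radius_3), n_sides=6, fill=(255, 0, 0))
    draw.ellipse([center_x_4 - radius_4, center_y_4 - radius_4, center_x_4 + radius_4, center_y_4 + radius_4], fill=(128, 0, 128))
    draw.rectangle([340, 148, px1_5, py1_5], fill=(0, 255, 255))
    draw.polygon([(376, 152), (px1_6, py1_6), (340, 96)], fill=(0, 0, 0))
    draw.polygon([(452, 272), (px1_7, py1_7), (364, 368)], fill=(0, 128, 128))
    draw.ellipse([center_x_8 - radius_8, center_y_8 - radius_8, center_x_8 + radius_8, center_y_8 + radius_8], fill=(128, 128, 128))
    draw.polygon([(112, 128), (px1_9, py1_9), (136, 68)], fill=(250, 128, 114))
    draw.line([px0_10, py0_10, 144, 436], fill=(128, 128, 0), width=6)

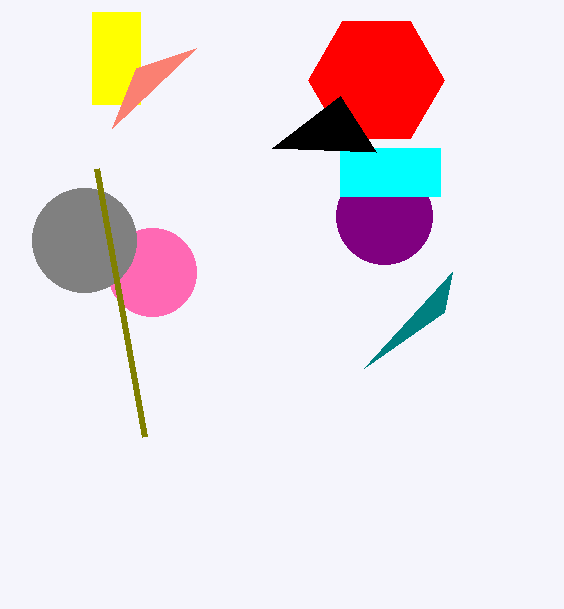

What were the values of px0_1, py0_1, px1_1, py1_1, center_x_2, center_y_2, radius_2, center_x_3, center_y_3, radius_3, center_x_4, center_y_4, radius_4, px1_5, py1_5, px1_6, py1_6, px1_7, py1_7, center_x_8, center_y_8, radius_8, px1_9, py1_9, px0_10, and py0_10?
px0_1 = 92
py0_1 = 12
px1_1 = 140
py1_1 = 104
center_x_2 = 152
center_y_2 = 272
radius_2 = 44
center_x_3 = 376
center_y_3 = 80
radius_3 = 68
center_x_4 = 384
center_y_4 = 216
radius_4 = 48
px1_5 = 440
py1_5 = 196
px1_6 = 272
py1_6 = 148
px1_7 = 444
py1_7 = 312
center_x_8 = 84
center_y_8 = 240
radius_8 = 52
px1_9 = 196
py1_9 = 48
px0_10 = 96
py0_10 = 168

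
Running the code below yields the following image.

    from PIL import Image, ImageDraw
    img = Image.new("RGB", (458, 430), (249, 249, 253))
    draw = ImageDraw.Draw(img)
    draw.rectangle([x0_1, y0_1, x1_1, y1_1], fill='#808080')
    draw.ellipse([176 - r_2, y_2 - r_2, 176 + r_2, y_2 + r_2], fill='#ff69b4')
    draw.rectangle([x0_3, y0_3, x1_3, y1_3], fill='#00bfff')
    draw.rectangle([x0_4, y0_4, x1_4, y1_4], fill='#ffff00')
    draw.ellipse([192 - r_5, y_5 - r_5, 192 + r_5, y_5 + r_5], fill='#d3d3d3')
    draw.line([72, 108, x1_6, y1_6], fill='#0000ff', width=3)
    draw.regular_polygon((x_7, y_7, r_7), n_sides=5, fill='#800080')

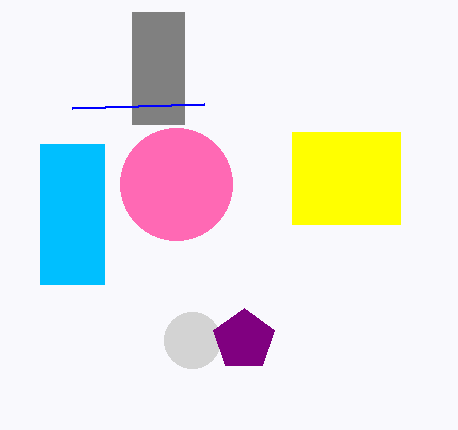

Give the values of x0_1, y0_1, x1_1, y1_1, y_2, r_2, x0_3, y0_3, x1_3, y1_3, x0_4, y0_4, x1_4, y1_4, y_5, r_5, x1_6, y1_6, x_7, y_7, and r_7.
x0_1 = 132; y0_1 = 12; x1_1 = 184; y1_1 = 124; y_2 = 184; r_2 = 56; x0_3 = 40; y0_3 = 144; x1_3 = 104; y1_3 = 284; x0_4 = 292; y0_4 = 132; x1_4 = 400; y1_4 = 224; y_5 = 340; r_5 = 28; x1_6 = 204; y1_6 = 104; x_7 = 244; y_7 = 340; r_7 = 32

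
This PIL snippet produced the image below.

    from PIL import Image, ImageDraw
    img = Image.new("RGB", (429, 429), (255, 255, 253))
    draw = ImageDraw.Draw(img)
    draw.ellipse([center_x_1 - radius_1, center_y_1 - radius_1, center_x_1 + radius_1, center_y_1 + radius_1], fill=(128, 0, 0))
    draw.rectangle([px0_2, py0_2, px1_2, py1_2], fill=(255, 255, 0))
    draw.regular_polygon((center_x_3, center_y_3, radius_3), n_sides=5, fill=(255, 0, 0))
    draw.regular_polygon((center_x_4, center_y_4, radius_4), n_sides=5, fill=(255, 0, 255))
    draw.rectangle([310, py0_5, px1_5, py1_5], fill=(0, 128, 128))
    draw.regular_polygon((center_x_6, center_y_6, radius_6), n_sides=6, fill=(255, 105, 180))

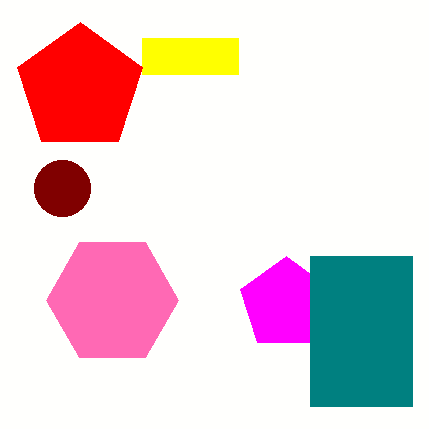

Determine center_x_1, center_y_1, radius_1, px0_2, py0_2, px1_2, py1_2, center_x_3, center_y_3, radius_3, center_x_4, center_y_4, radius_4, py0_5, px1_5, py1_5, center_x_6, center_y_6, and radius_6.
center_x_1 = 62; center_y_1 = 188; radius_1 = 28; px0_2 = 142; py0_2 = 38; px1_2 = 238; py1_2 = 74; center_x_3 = 80; center_y_3 = 88; radius_3 = 66; center_x_4 = 286; center_y_4 = 304; radius_4 = 48; py0_5 = 256; px1_5 = 412; py1_5 = 406; center_x_6 = 112; center_y_6 = 300; radius_6 = 66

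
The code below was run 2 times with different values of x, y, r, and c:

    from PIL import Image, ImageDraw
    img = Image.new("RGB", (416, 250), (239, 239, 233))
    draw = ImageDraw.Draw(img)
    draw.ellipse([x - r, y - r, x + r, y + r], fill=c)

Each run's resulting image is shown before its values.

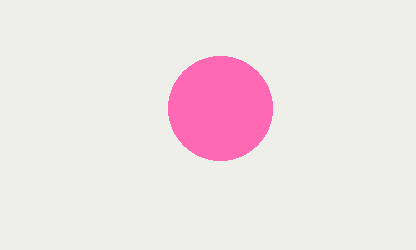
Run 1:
x = 220, y = 108, r = 52, c = 'hotpink'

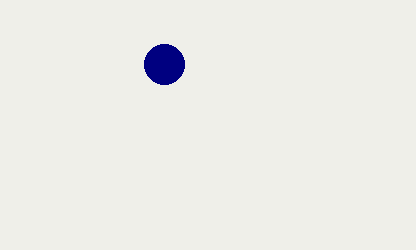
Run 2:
x = 164
y = 64
r = 20
c = 'navy'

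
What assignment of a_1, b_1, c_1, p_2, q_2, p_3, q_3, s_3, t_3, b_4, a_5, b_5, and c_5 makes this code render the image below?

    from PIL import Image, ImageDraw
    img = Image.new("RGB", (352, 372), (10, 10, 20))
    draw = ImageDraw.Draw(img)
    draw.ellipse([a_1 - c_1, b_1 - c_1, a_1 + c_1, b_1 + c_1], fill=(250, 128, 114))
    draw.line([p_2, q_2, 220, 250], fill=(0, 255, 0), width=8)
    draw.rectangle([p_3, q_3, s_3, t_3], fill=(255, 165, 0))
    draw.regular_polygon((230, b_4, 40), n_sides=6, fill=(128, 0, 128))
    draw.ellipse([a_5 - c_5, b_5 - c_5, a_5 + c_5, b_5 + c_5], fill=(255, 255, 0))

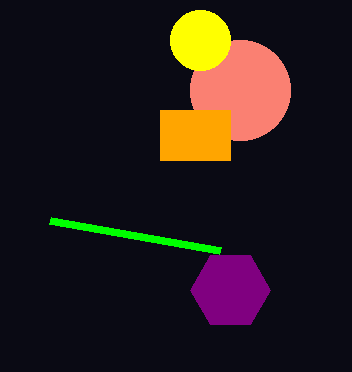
a_1 = 240, b_1 = 90, c_1 = 50, p_2 = 50, q_2 = 220, p_3 = 160, q_3 = 110, s_3 = 230, t_3 = 160, b_4 = 290, a_5 = 200, b_5 = 40, c_5 = 30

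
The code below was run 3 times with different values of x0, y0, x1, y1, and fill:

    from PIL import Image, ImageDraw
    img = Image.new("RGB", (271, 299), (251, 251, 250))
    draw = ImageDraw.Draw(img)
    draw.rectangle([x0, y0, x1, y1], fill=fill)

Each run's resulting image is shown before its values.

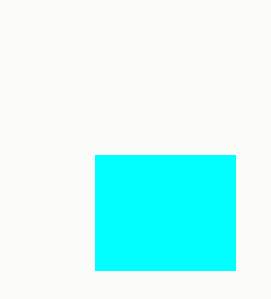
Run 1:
x0 = 95; y0 = 155; x1 = 235; y1 = 270; fill = 'cyan'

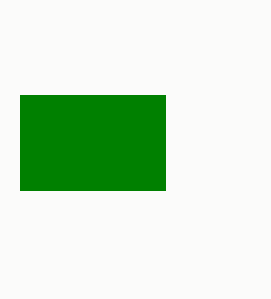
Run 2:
x0 = 20; y0 = 95; x1 = 165; y1 = 190; fill = 'green'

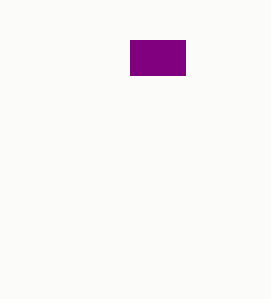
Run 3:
x0 = 130
y0 = 40
x1 = 185
y1 = 75
fill = 'purple'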